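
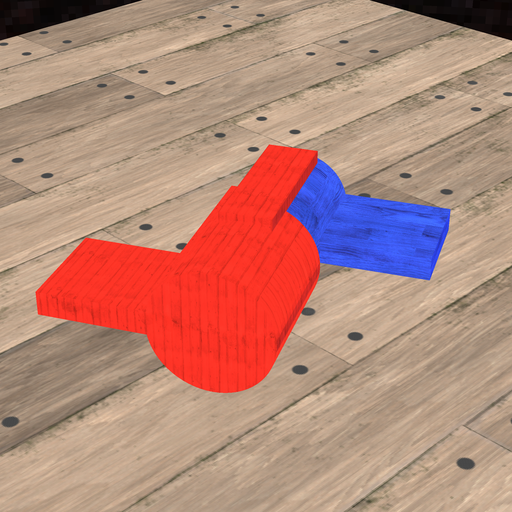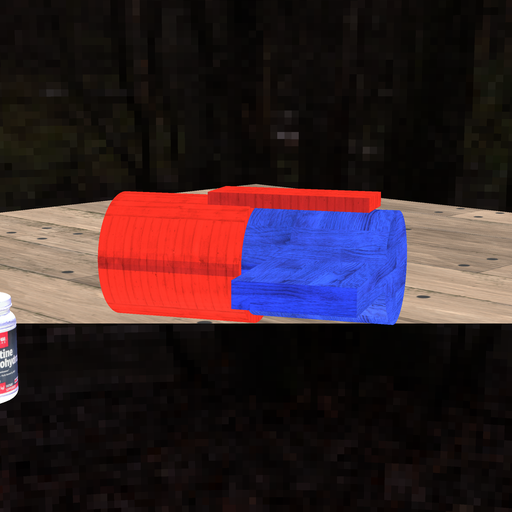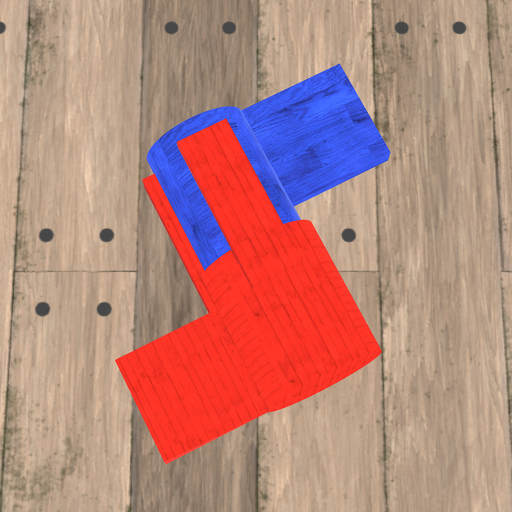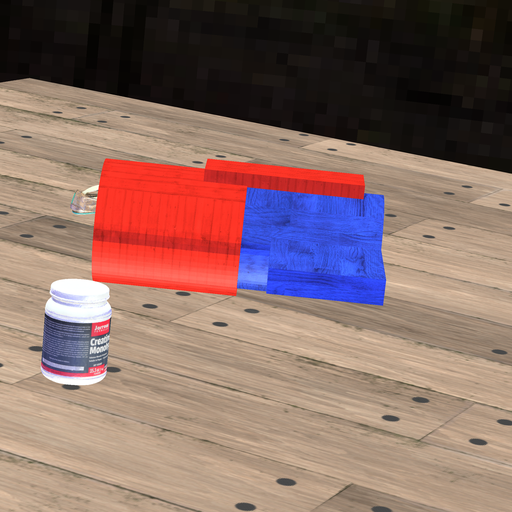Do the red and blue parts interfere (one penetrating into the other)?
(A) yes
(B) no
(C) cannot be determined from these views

(A) yes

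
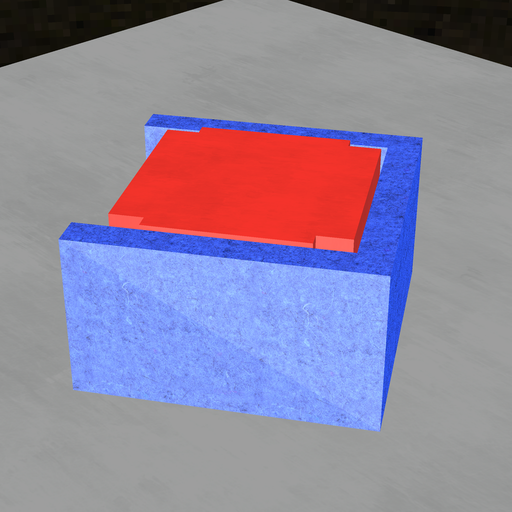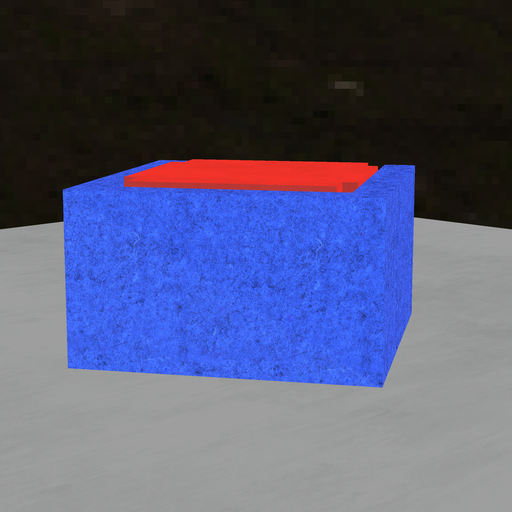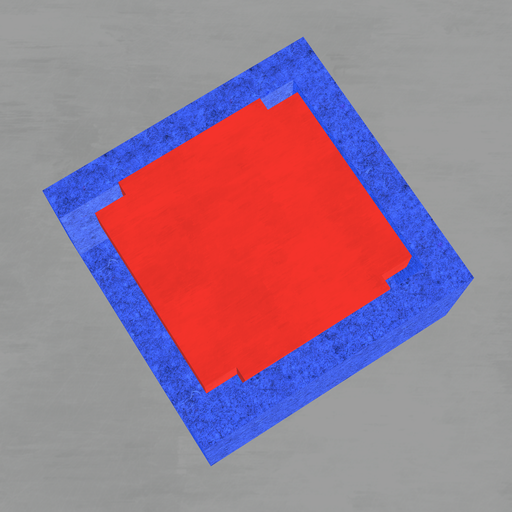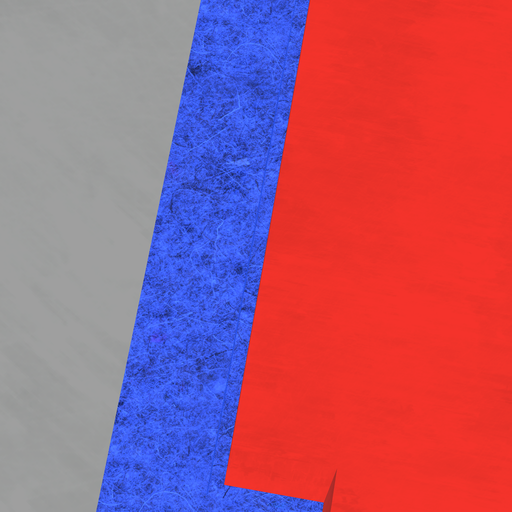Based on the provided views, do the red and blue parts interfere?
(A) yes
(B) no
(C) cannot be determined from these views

(B) no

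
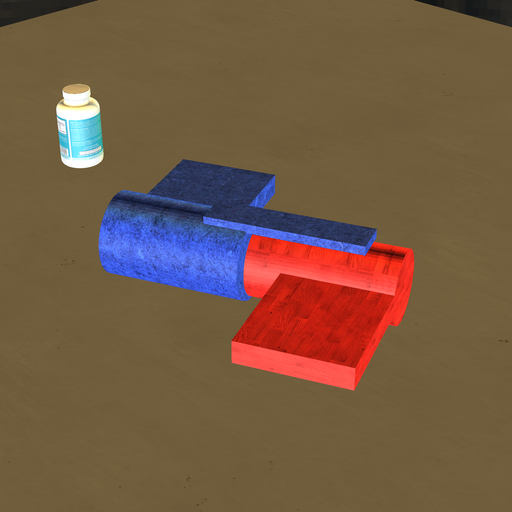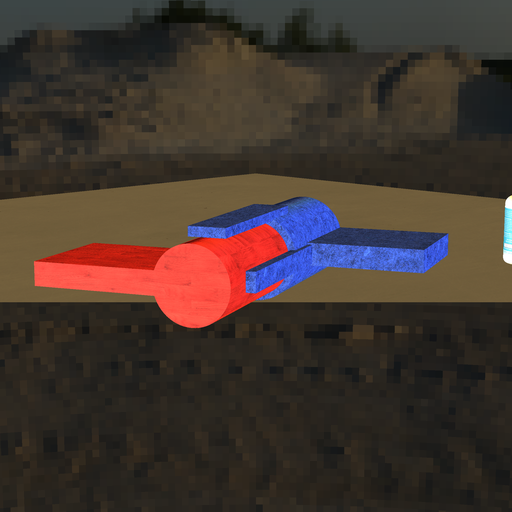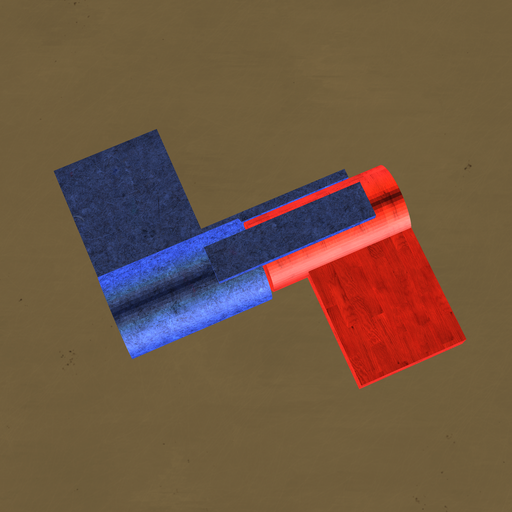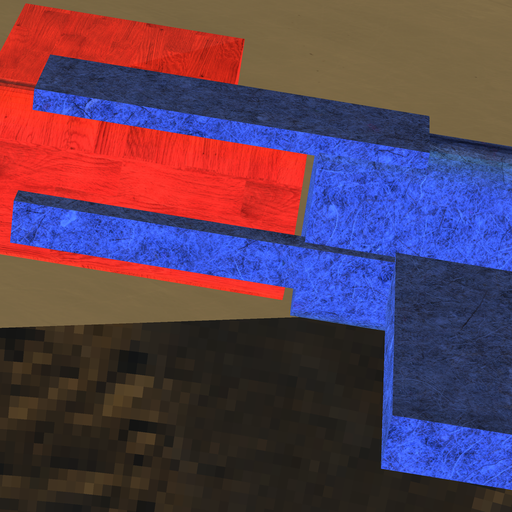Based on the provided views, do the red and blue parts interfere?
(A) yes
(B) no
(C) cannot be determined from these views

(B) no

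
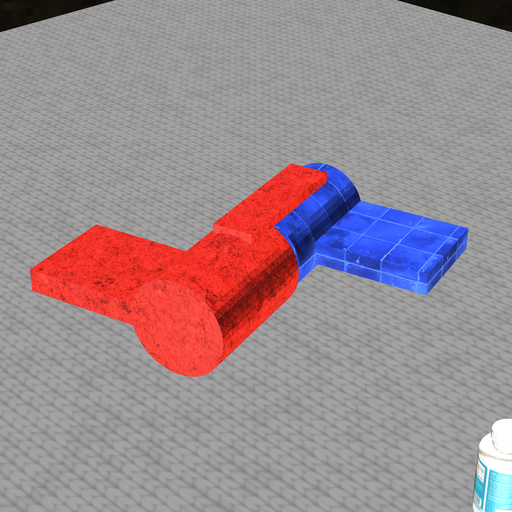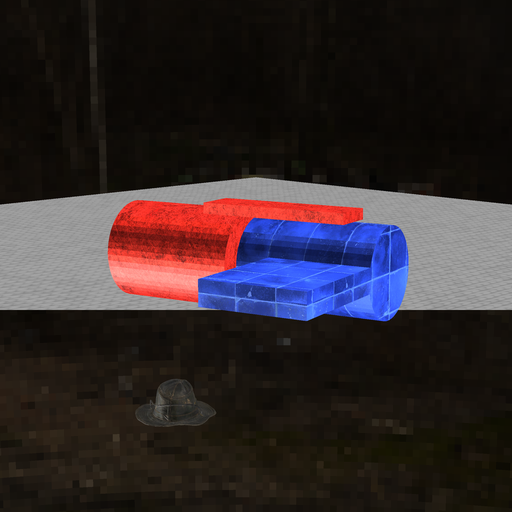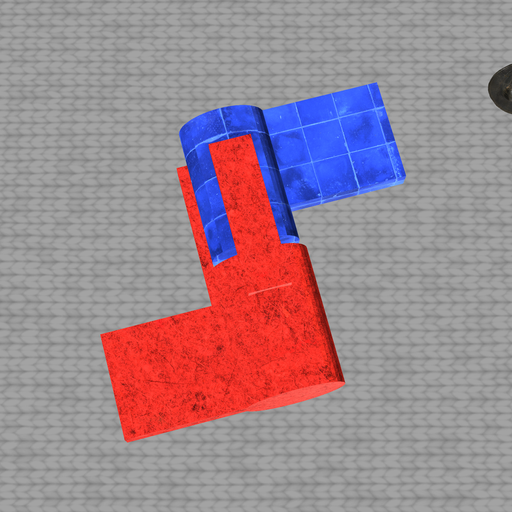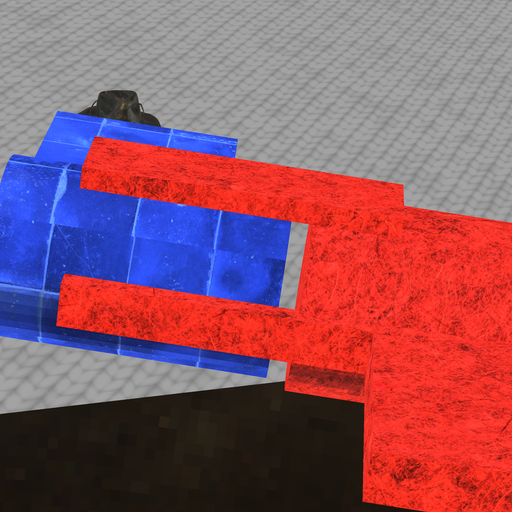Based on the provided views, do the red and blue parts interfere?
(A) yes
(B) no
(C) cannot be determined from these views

(B) no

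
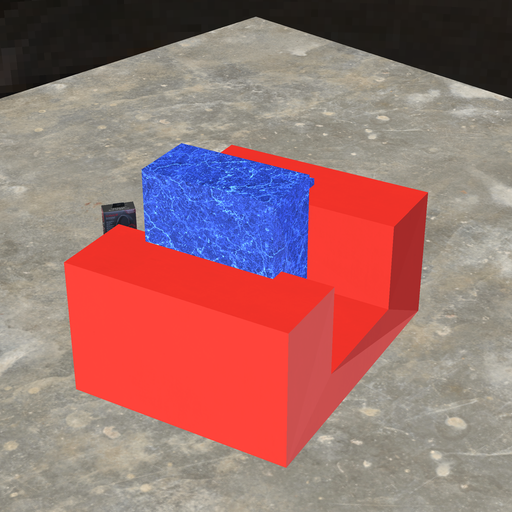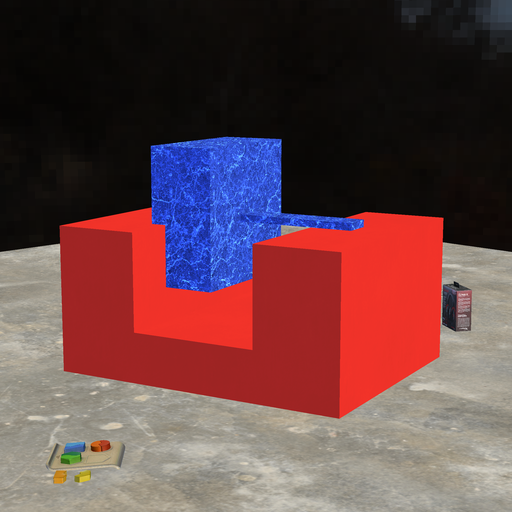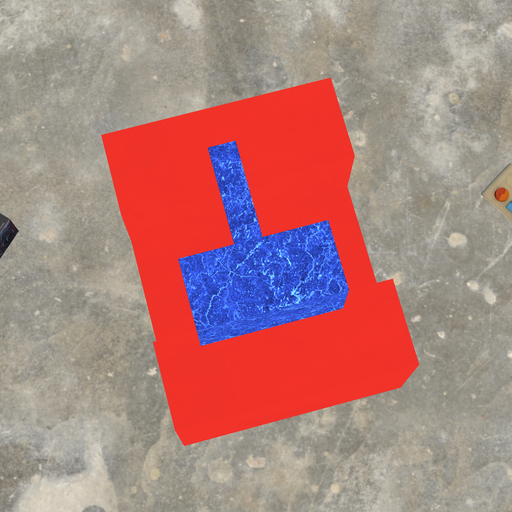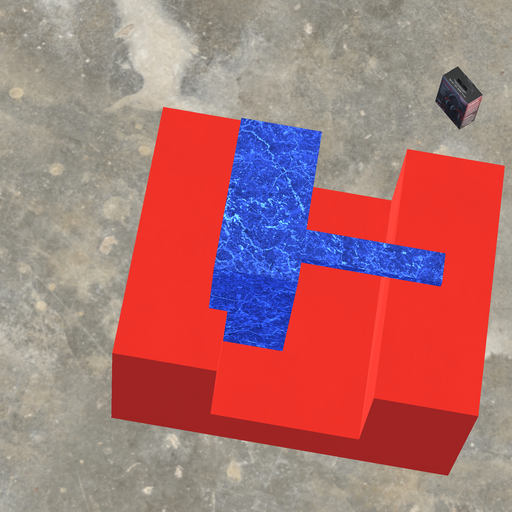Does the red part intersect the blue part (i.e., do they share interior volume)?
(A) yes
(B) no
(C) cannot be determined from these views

(A) yes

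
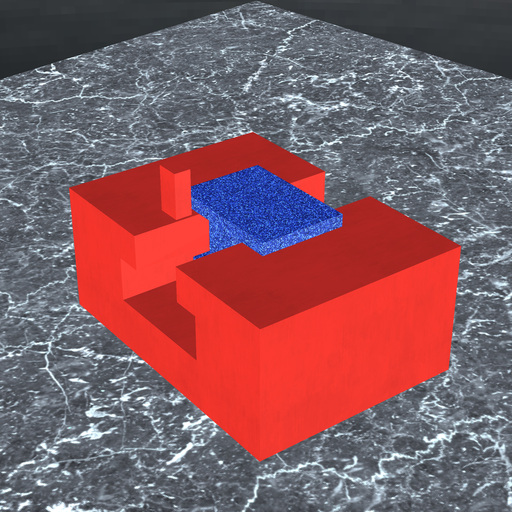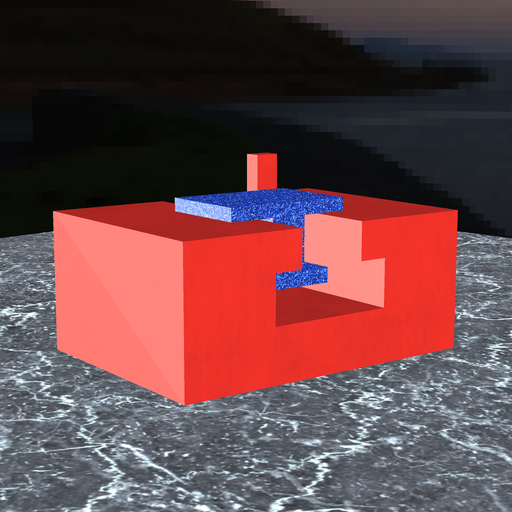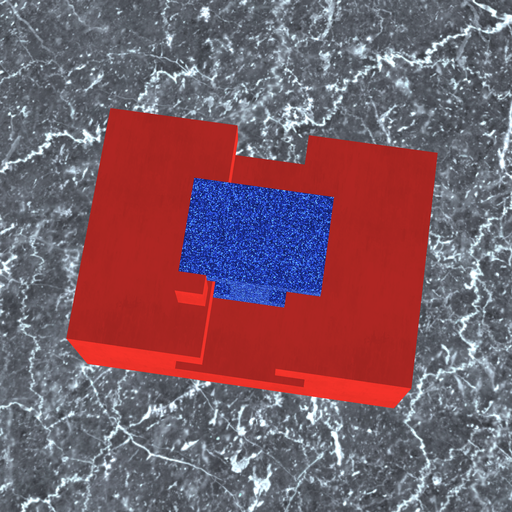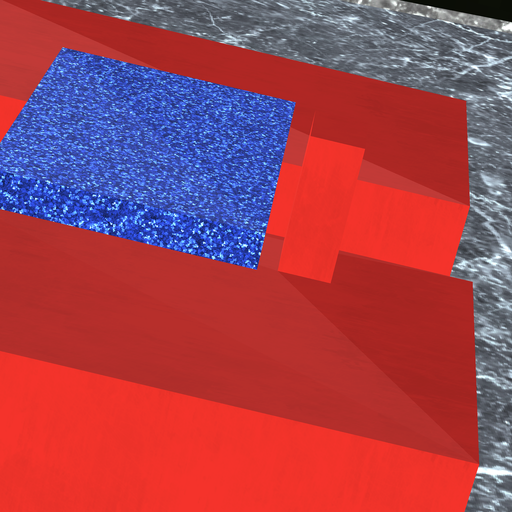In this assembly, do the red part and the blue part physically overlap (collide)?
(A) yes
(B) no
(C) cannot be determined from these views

(B) no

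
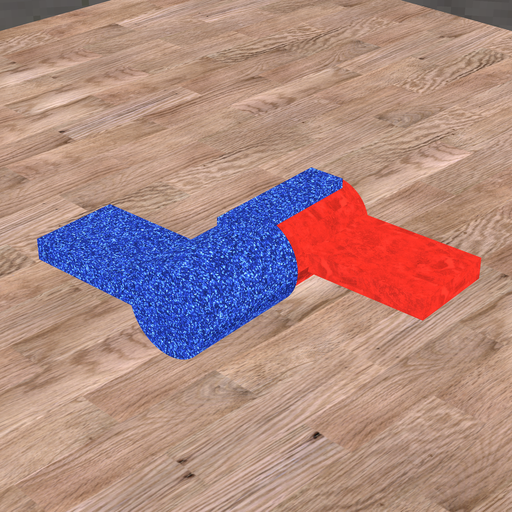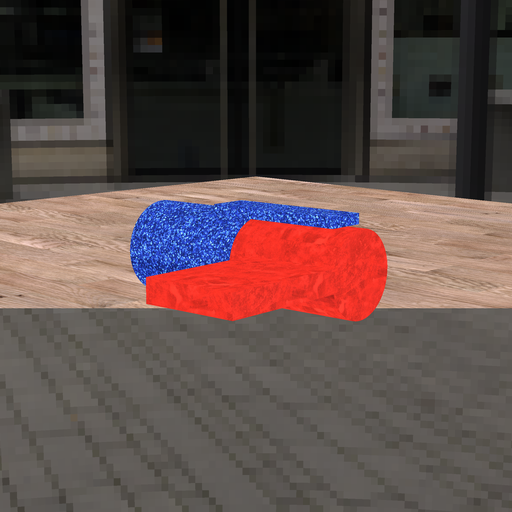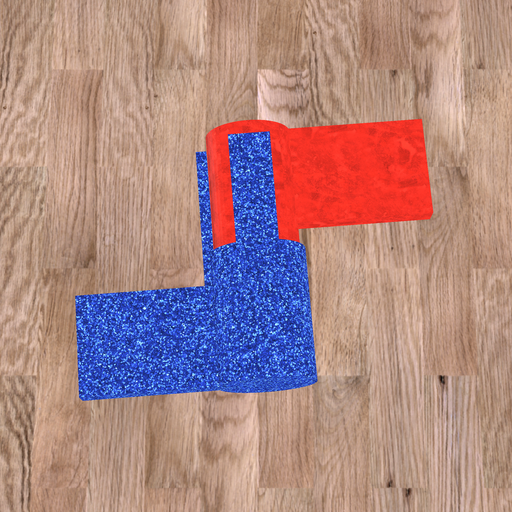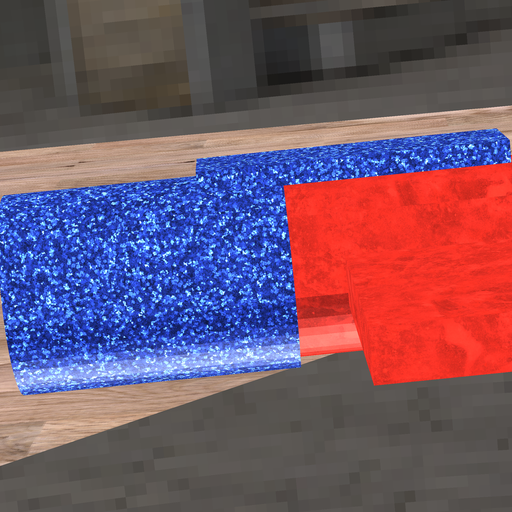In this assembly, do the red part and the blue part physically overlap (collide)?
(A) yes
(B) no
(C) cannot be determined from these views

(A) yes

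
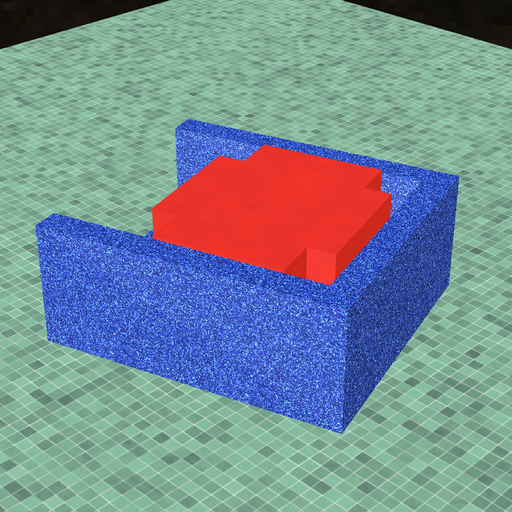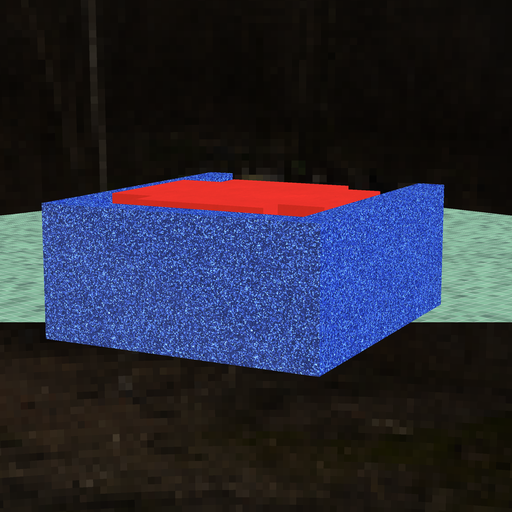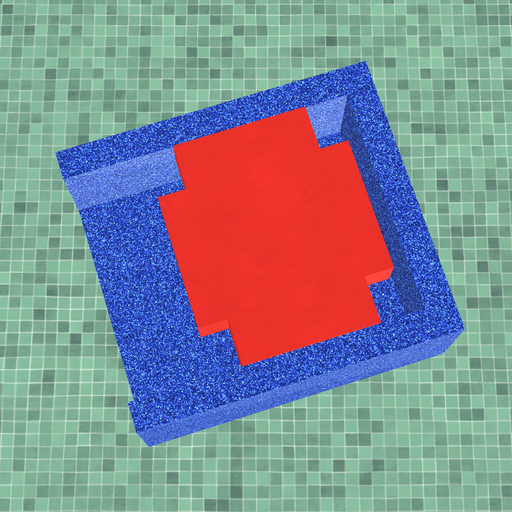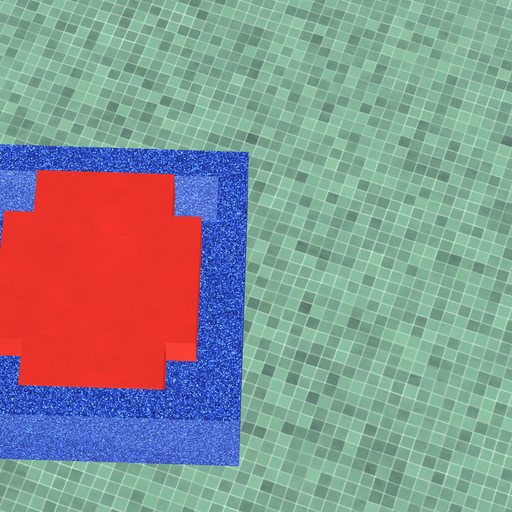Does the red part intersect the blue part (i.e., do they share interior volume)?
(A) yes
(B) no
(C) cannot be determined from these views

(B) no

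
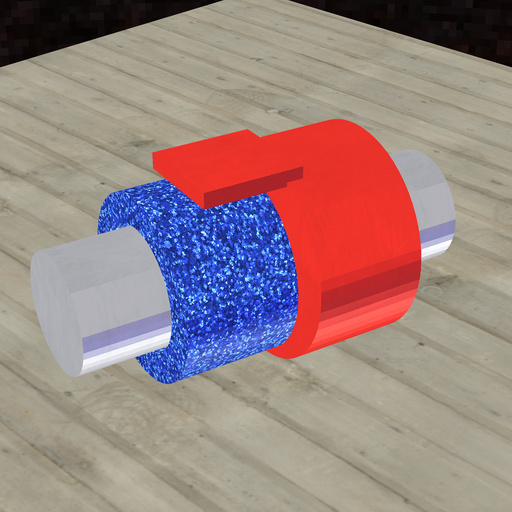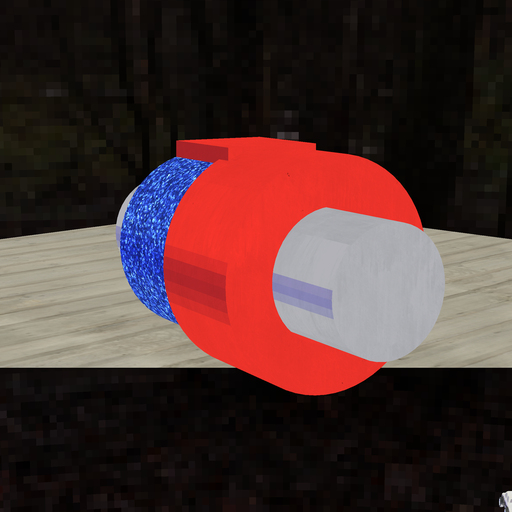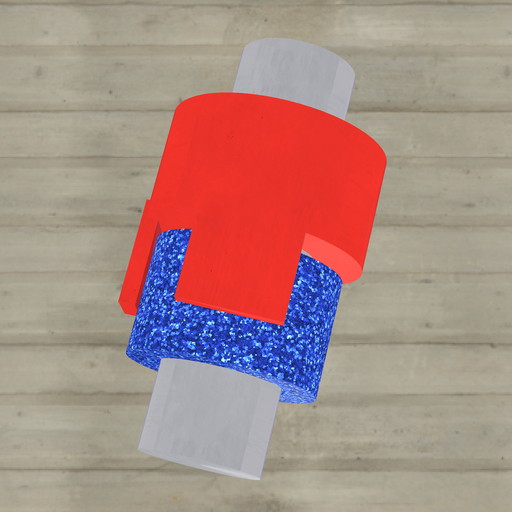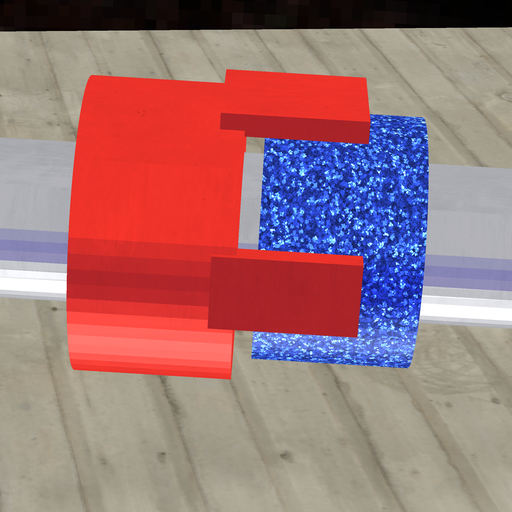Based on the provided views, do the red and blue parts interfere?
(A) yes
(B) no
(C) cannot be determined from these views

(B) no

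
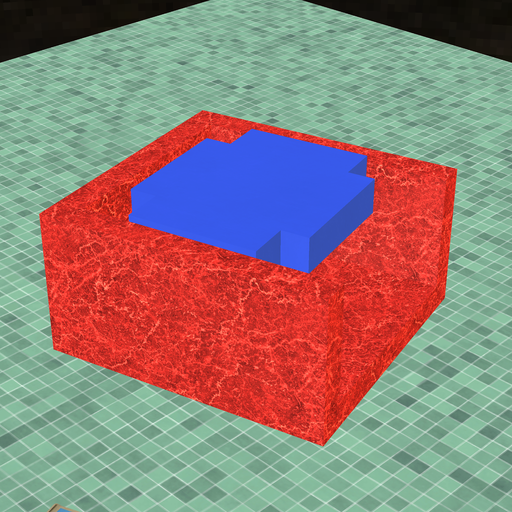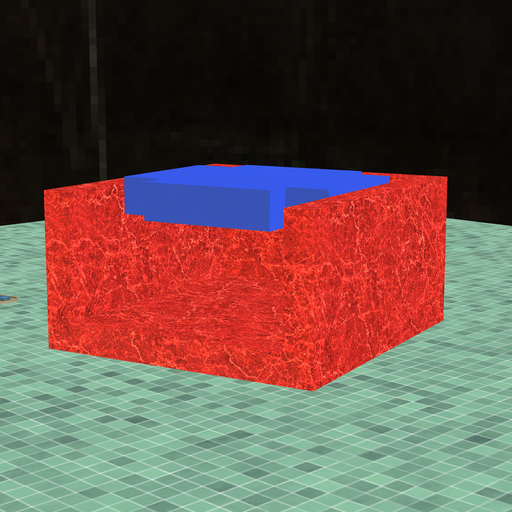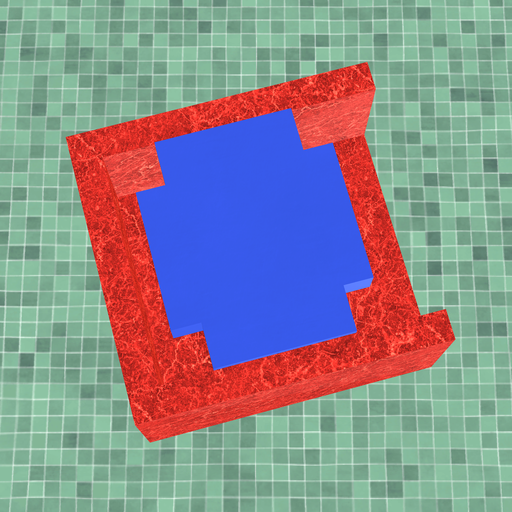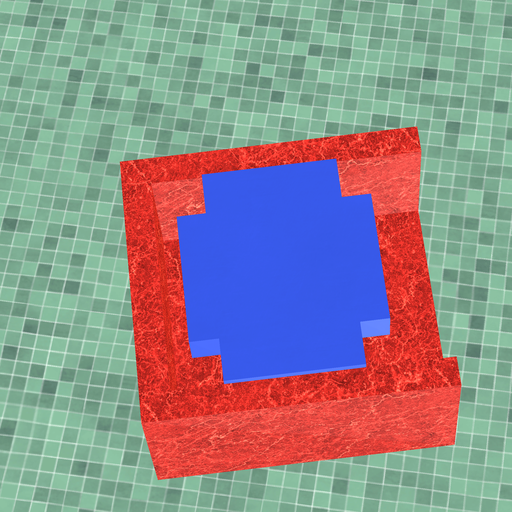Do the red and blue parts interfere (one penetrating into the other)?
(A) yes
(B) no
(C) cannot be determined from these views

(B) no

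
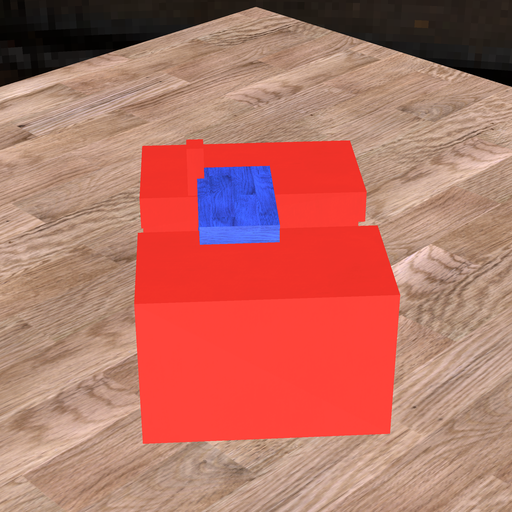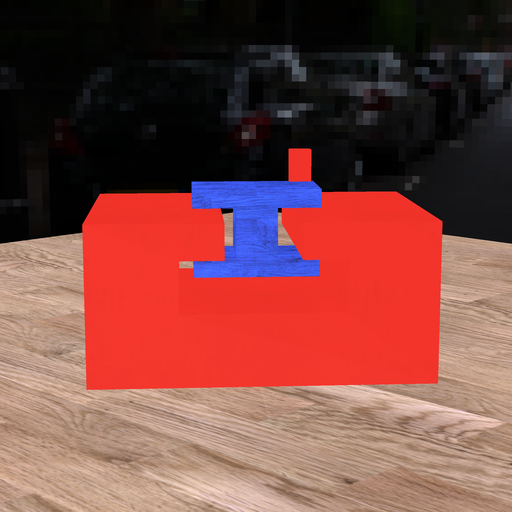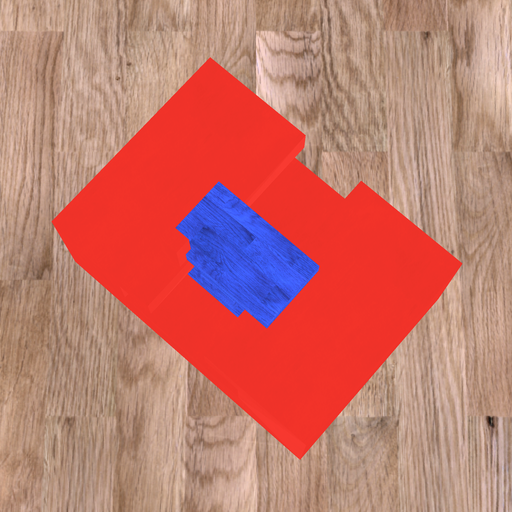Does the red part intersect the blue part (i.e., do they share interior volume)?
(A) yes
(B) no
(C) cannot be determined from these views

(A) yes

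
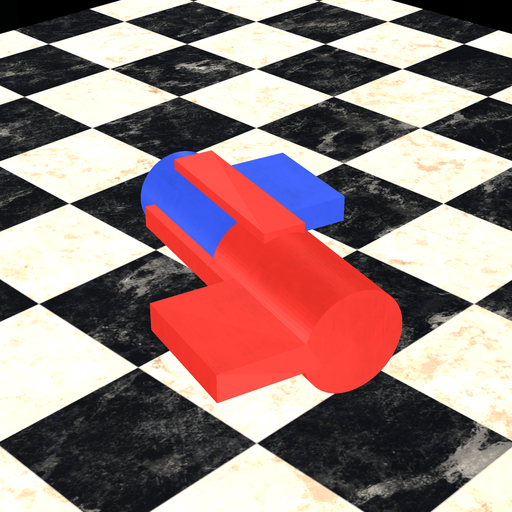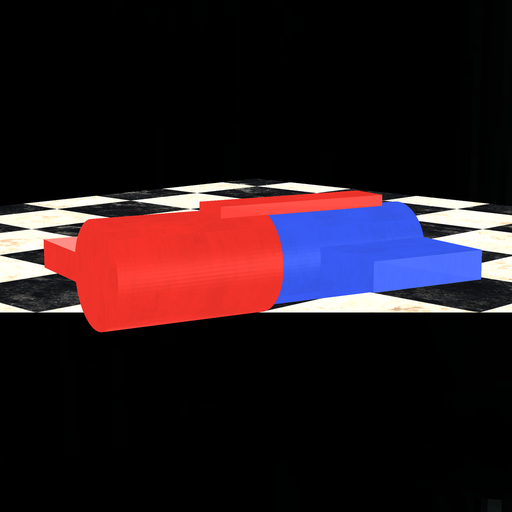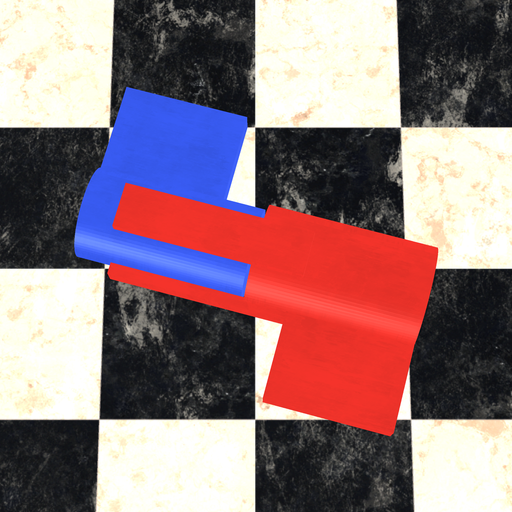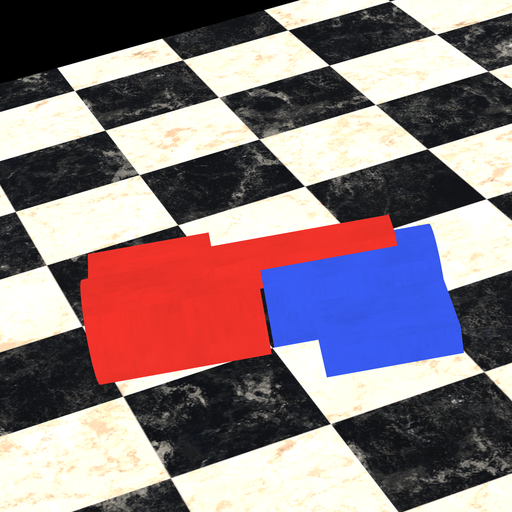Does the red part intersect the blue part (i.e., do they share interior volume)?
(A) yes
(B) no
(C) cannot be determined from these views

(B) no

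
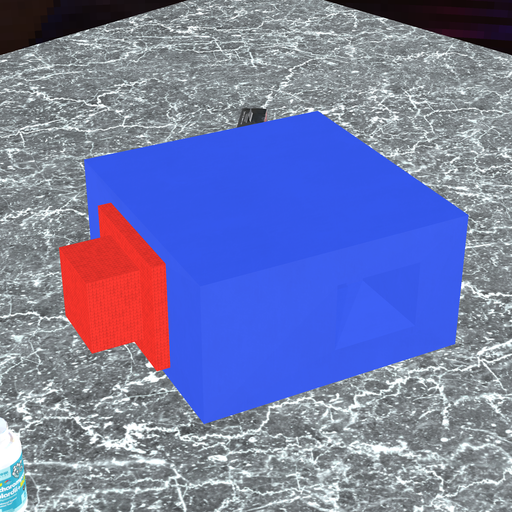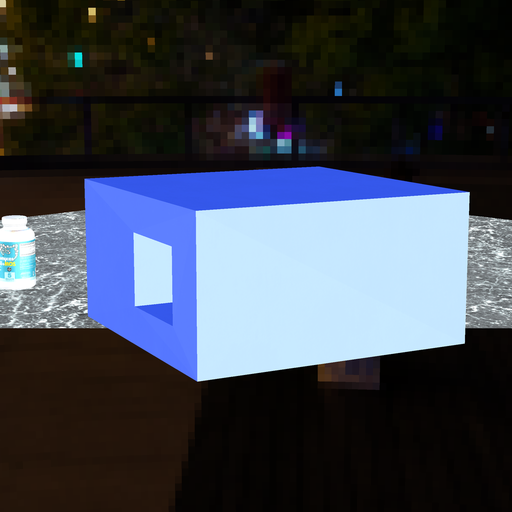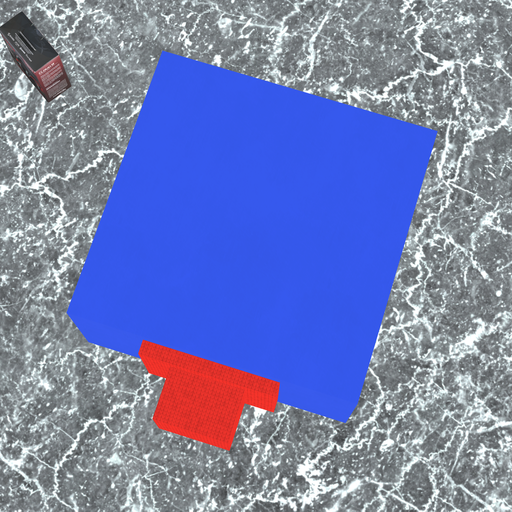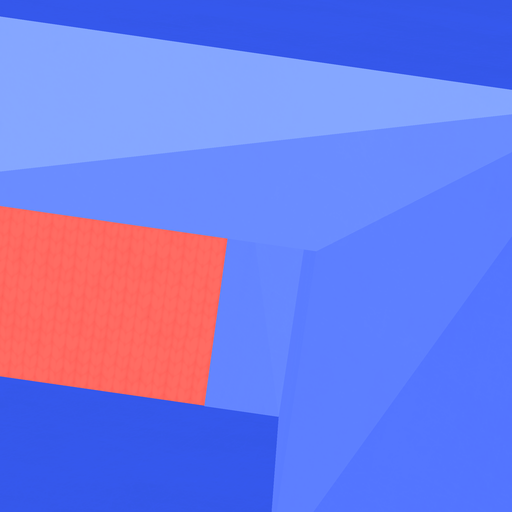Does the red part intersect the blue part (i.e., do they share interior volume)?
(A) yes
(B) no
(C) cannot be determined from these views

(A) yes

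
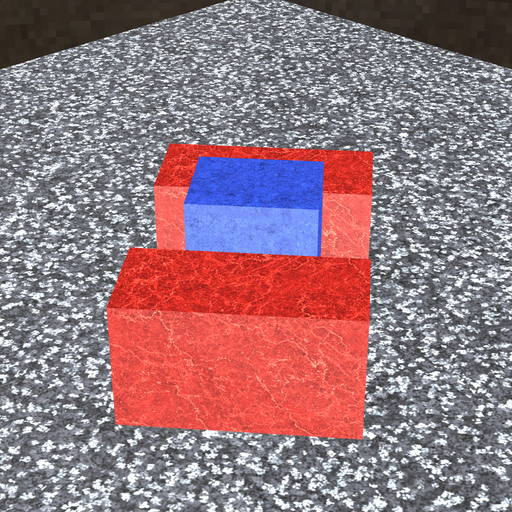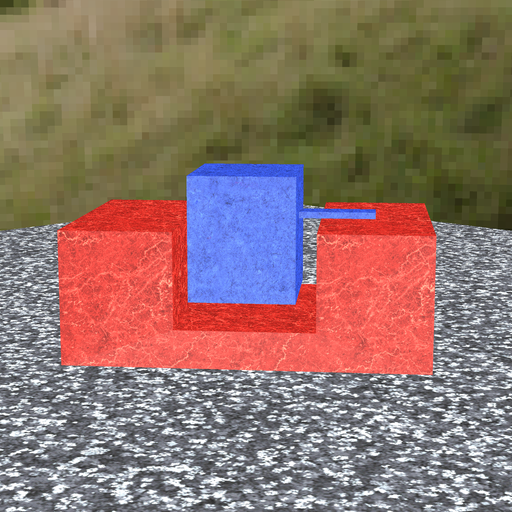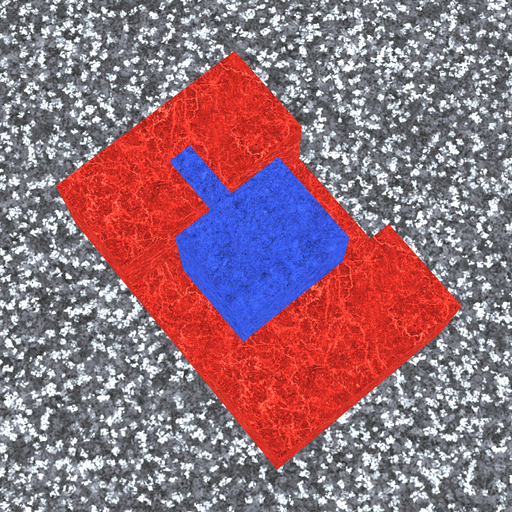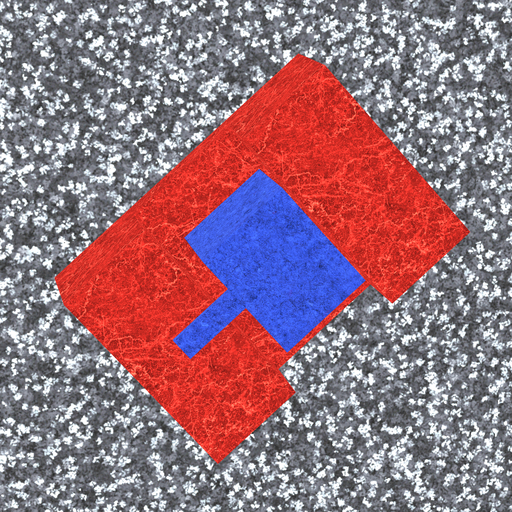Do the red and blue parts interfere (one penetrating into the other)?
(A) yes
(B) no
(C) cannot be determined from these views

(B) no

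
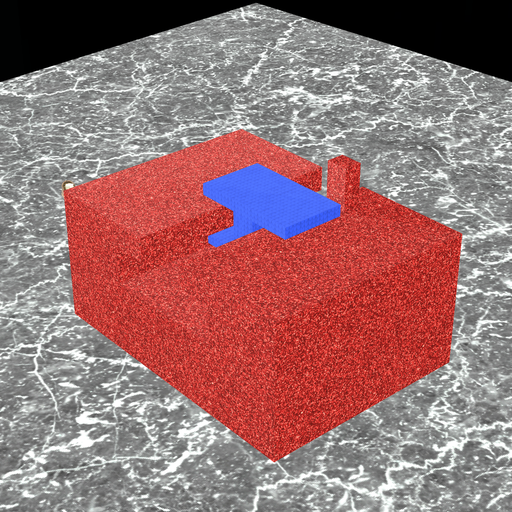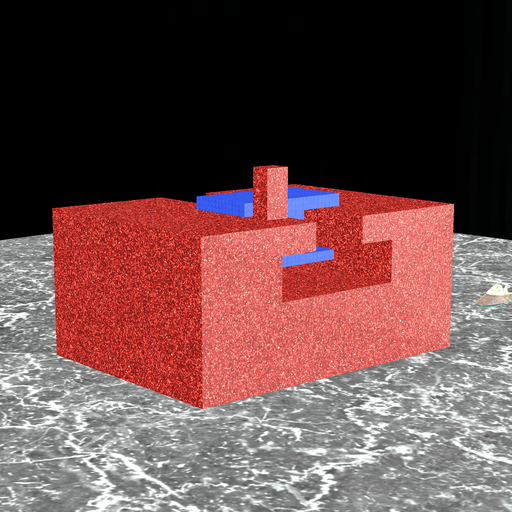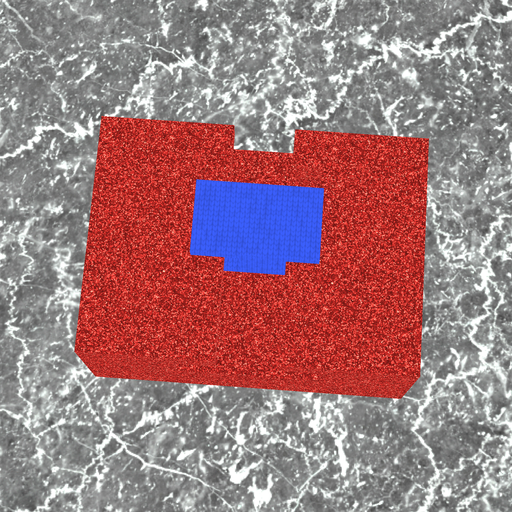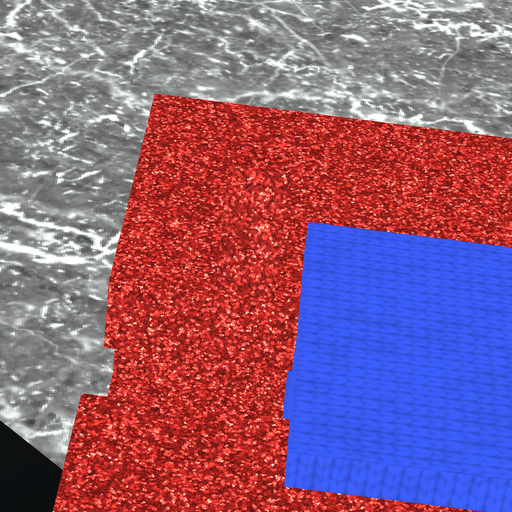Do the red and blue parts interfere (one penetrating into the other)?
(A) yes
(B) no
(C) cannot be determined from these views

(B) no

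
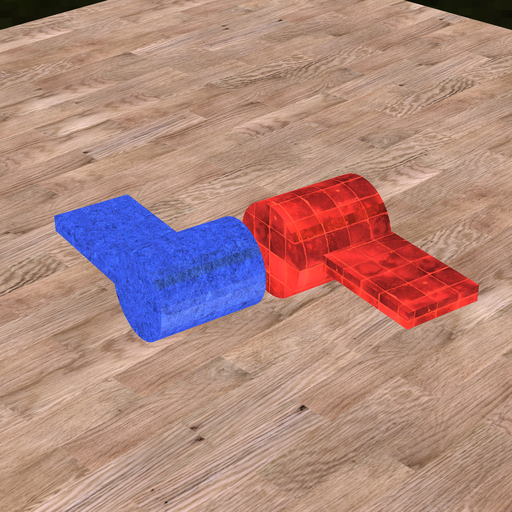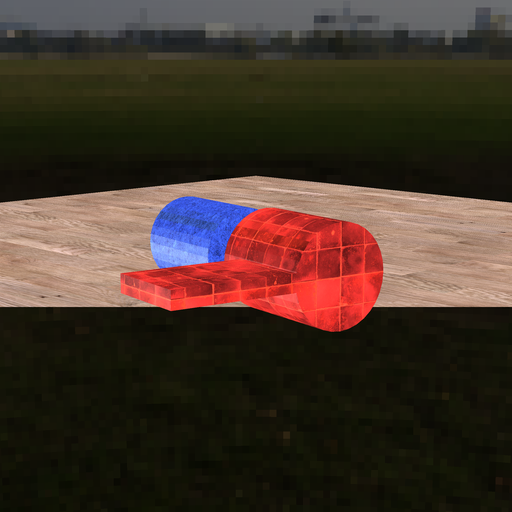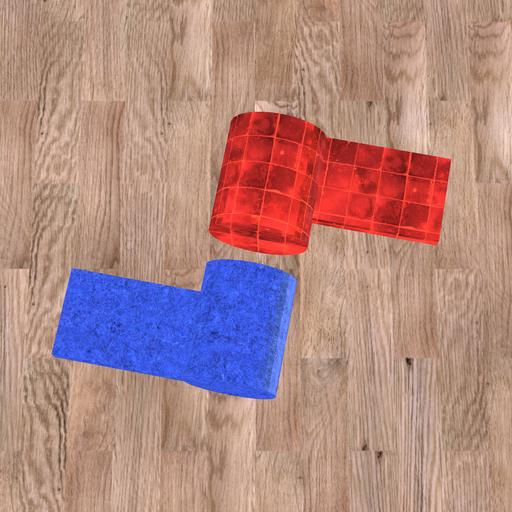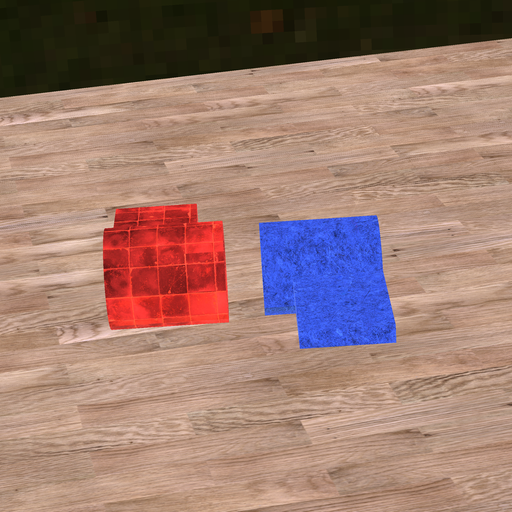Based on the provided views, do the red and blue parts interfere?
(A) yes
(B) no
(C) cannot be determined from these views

(B) no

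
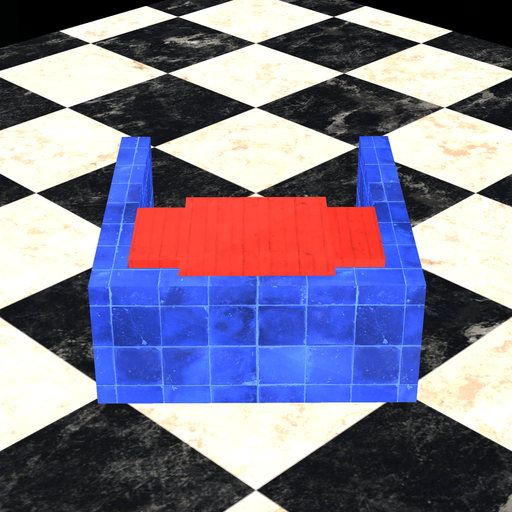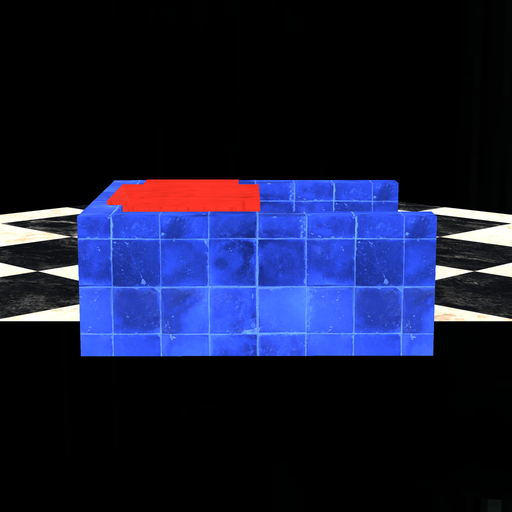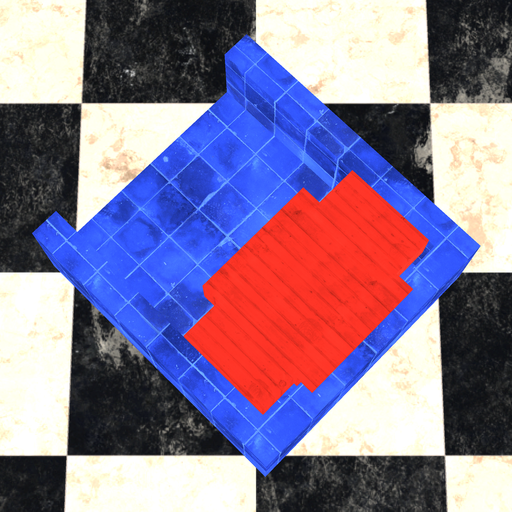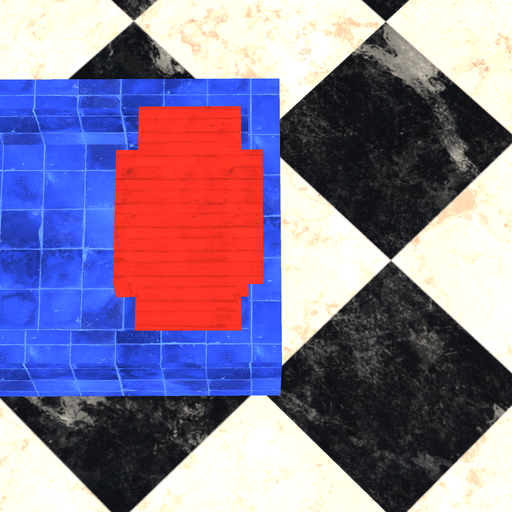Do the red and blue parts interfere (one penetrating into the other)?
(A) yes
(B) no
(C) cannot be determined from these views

(A) yes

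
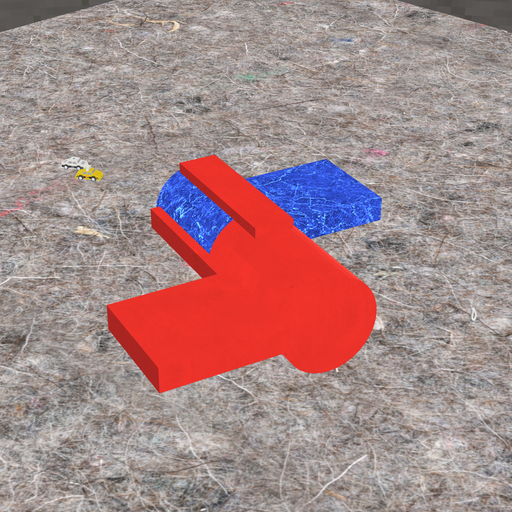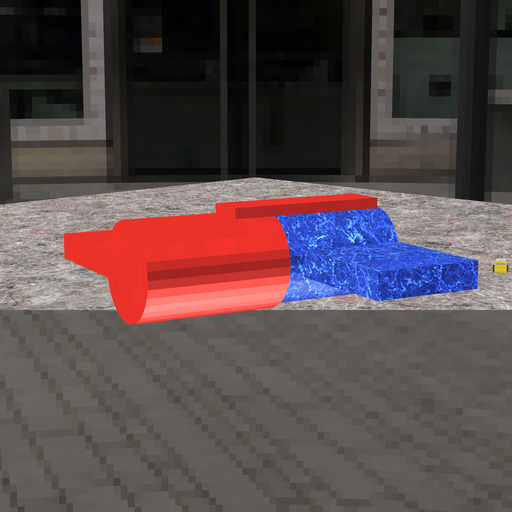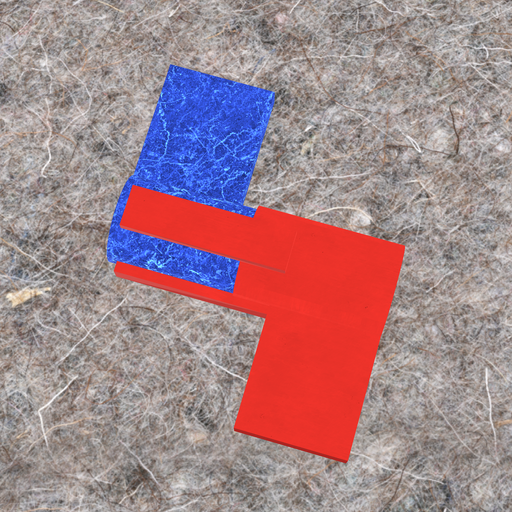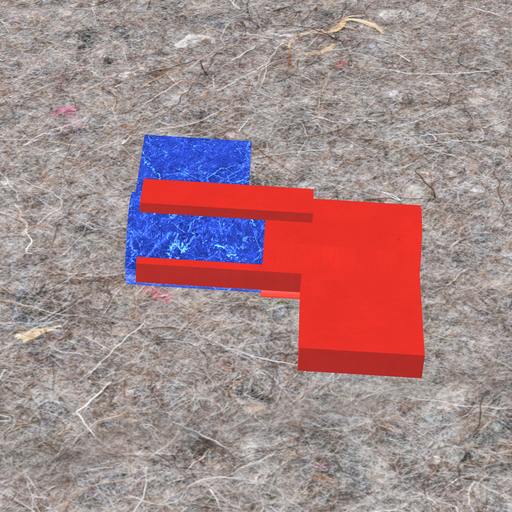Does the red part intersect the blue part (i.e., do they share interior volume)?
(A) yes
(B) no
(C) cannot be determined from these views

(A) yes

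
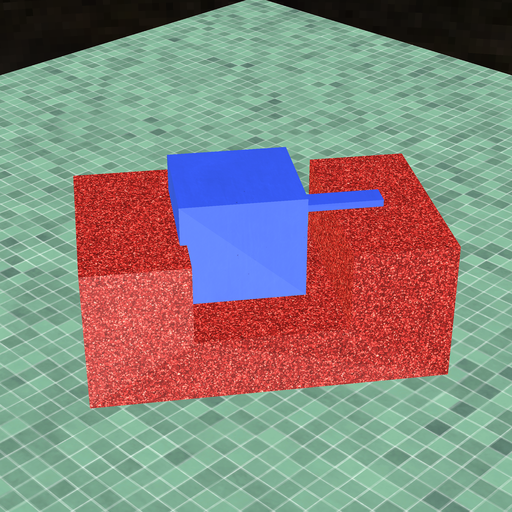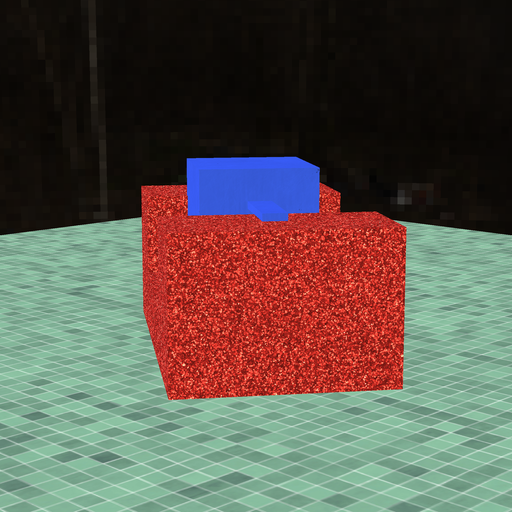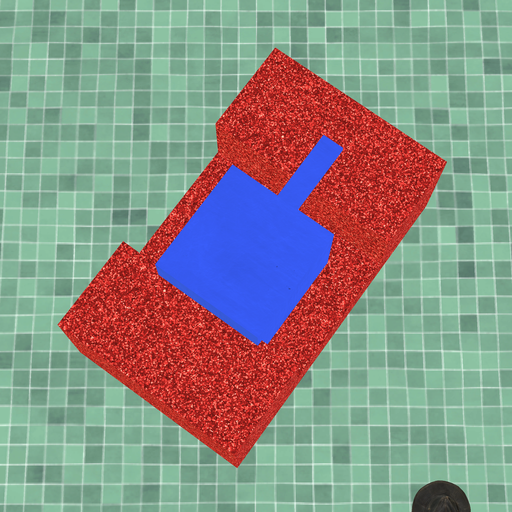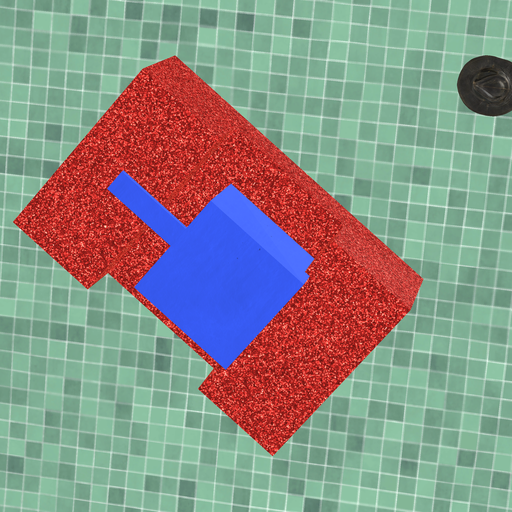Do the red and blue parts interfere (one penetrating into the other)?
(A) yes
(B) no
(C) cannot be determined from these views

(A) yes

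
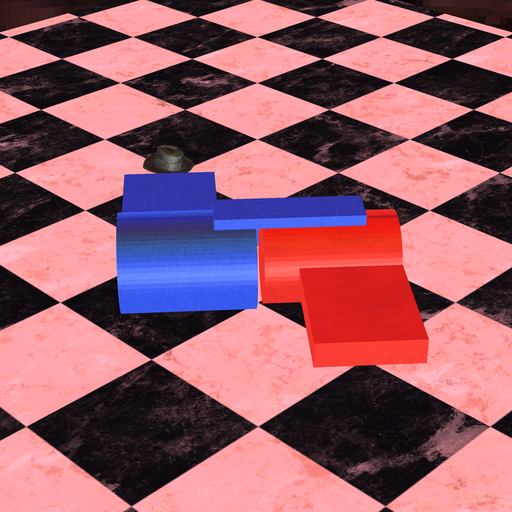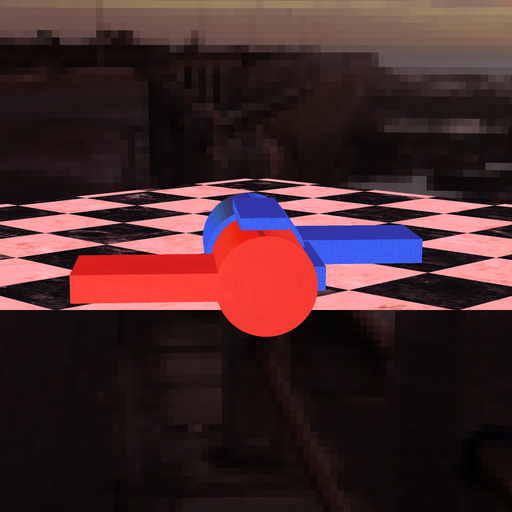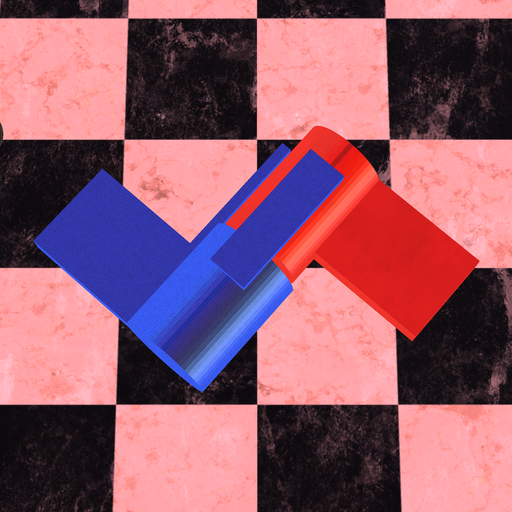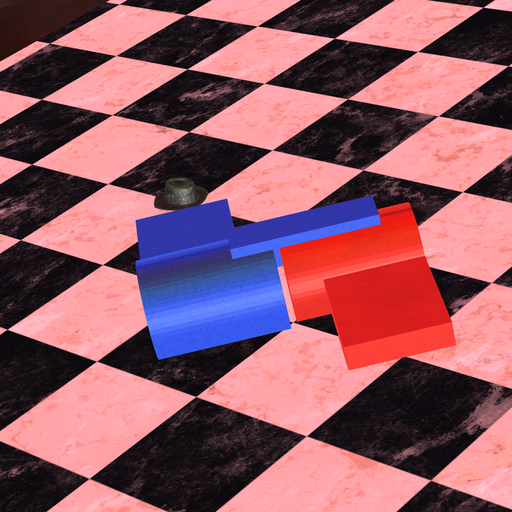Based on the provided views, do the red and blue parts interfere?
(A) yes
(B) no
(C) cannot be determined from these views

(B) no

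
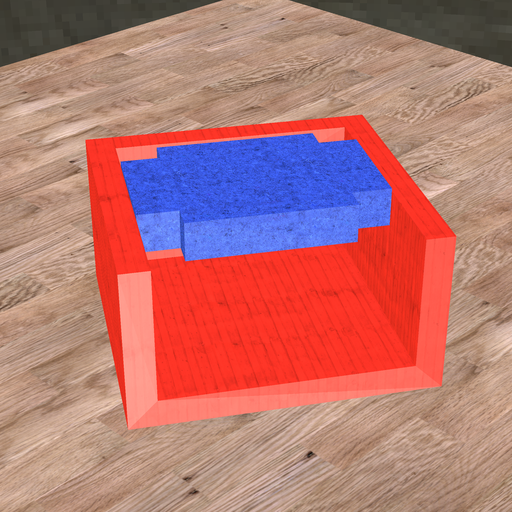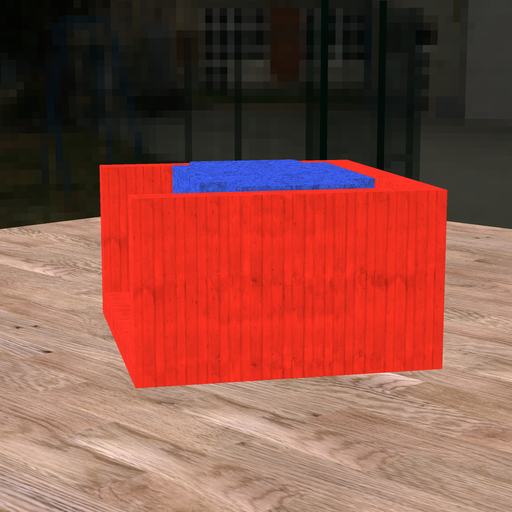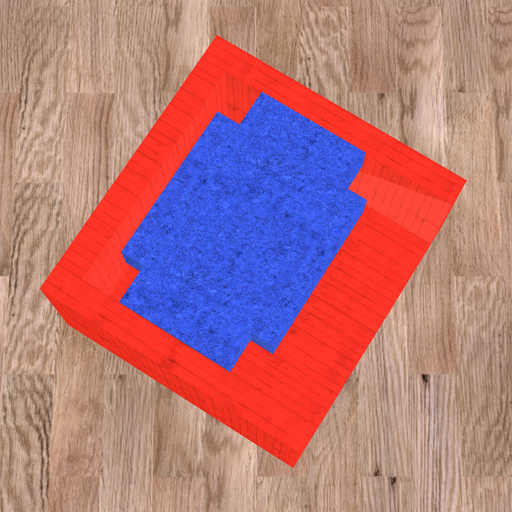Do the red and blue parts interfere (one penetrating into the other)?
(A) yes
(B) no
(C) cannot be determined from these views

(B) no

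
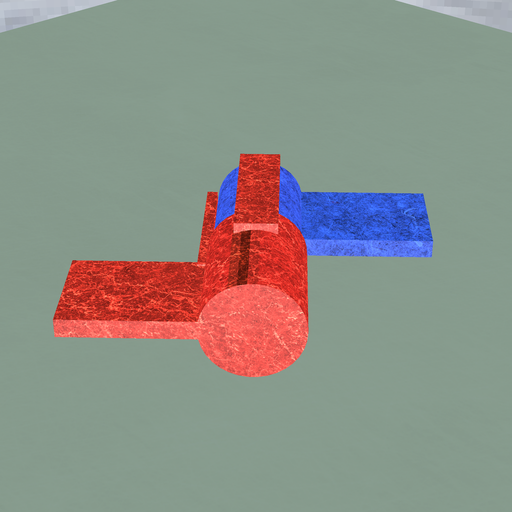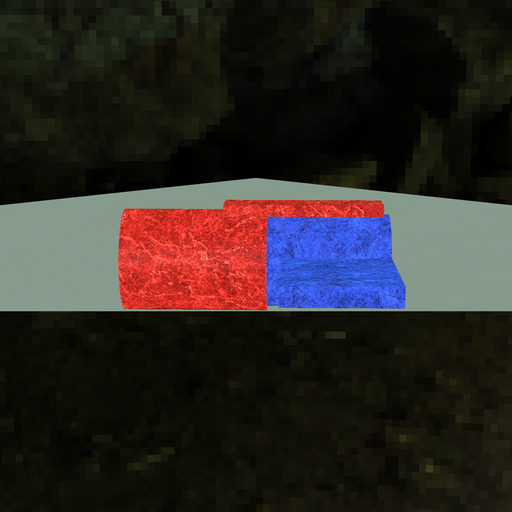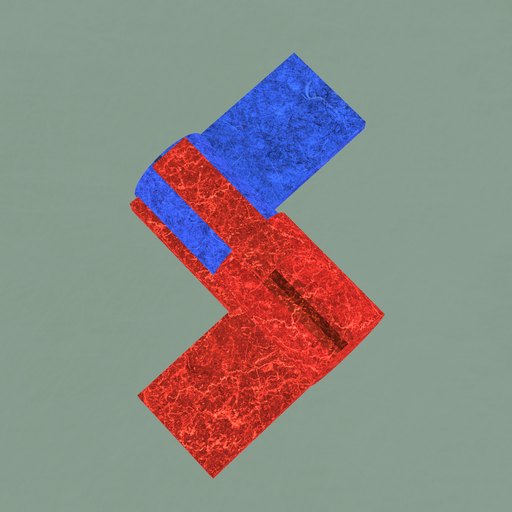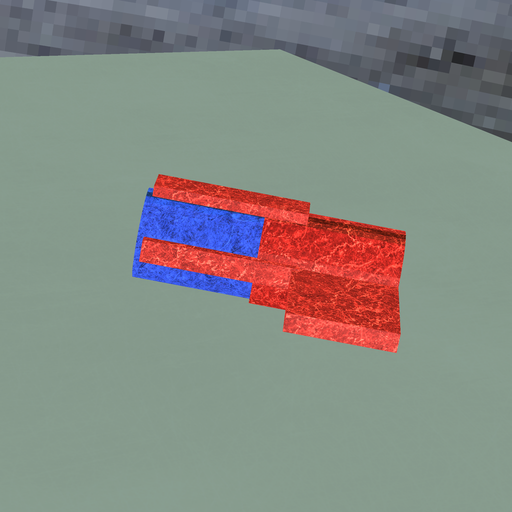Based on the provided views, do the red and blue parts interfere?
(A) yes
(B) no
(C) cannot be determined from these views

(A) yes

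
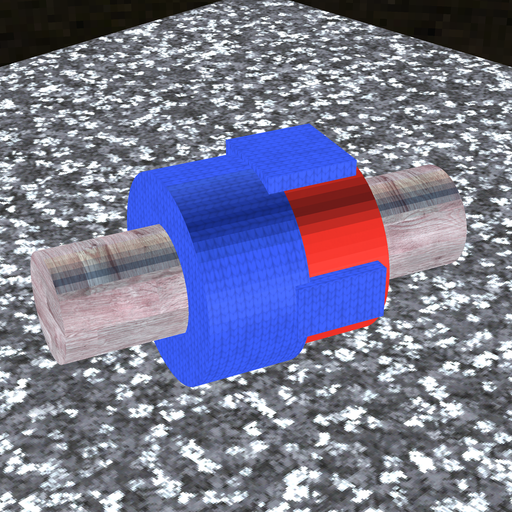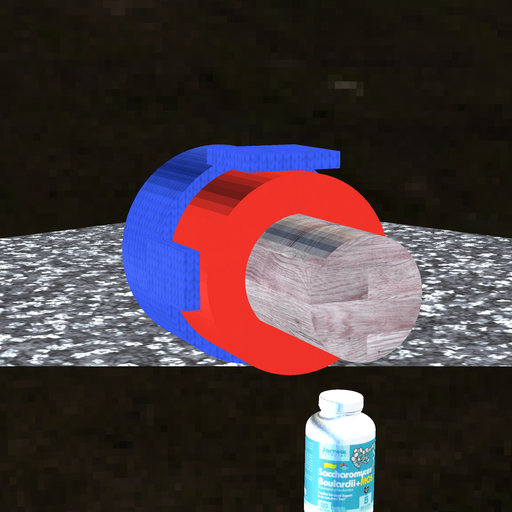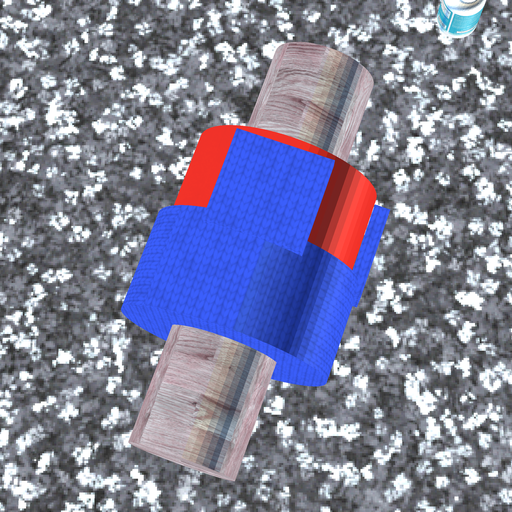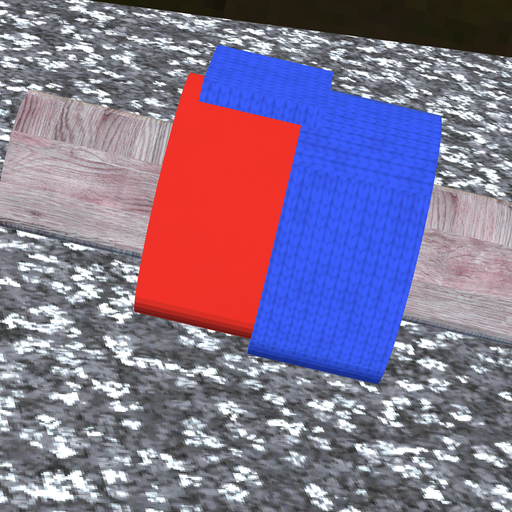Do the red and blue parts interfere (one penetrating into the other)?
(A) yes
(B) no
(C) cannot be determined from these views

(A) yes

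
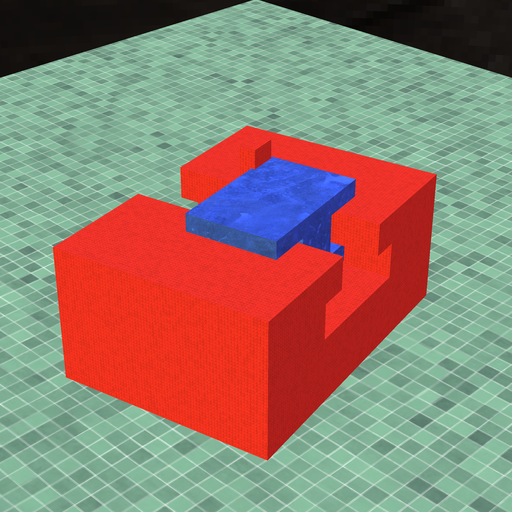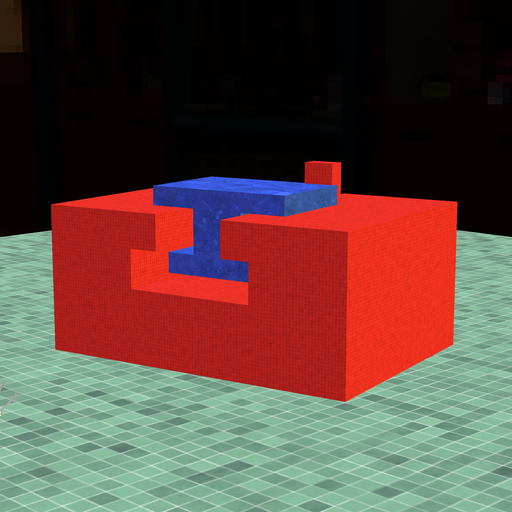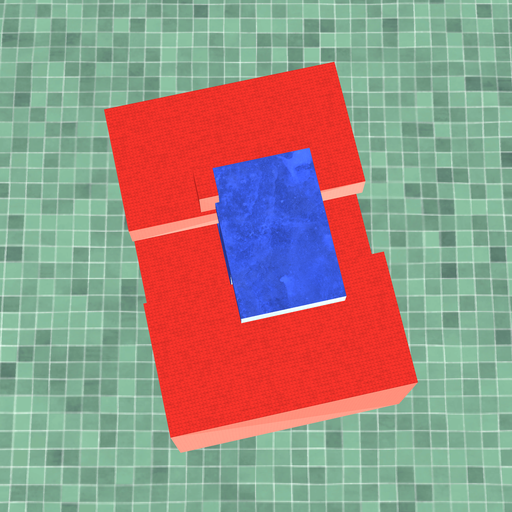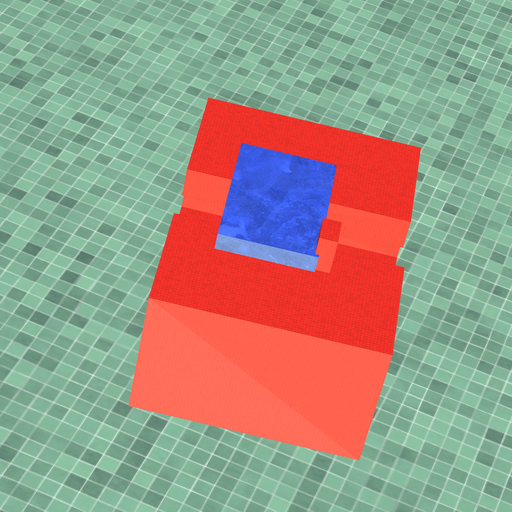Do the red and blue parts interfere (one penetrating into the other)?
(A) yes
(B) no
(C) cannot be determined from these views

(A) yes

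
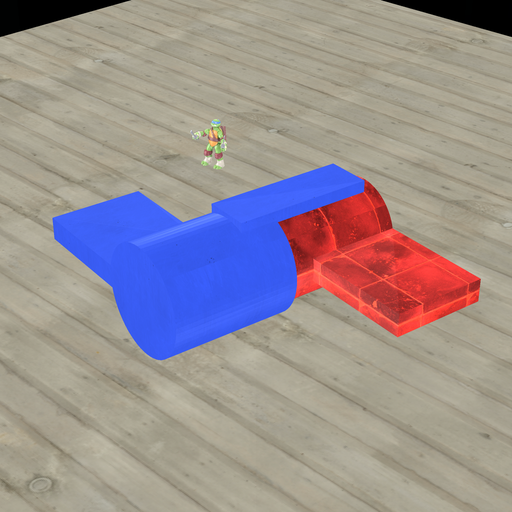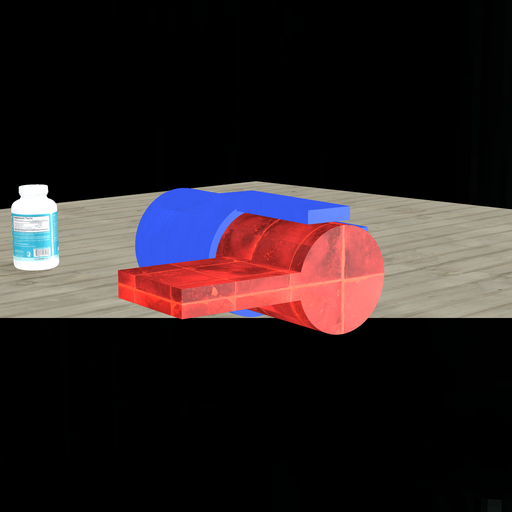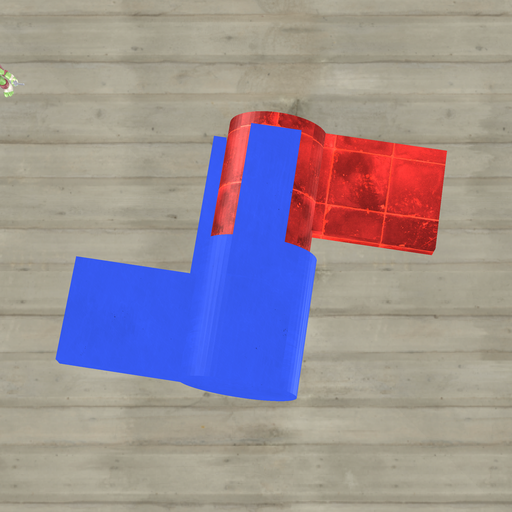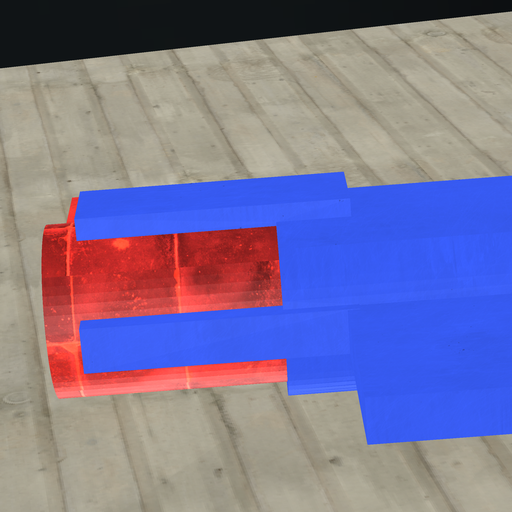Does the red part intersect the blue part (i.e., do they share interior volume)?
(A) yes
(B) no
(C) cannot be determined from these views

(A) yes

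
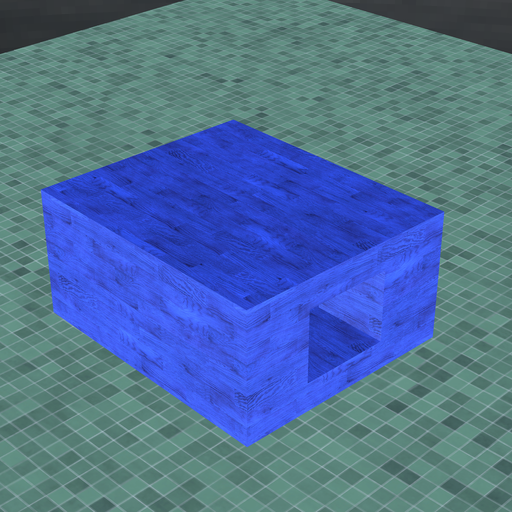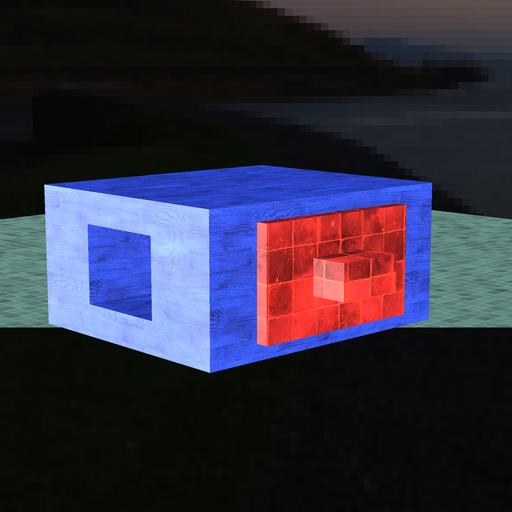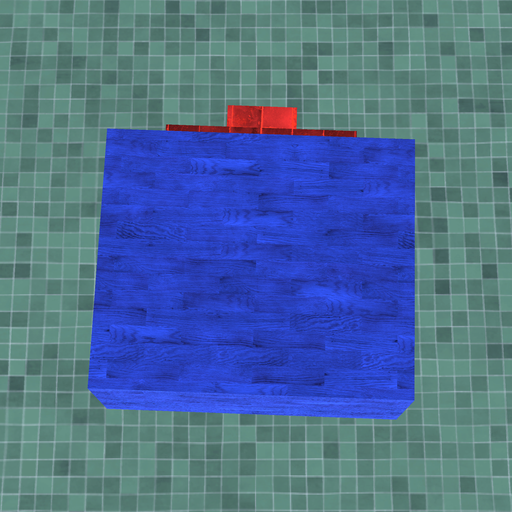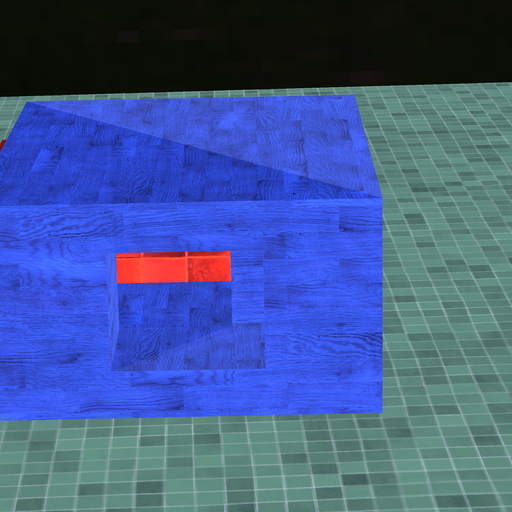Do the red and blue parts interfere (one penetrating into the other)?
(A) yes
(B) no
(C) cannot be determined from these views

(A) yes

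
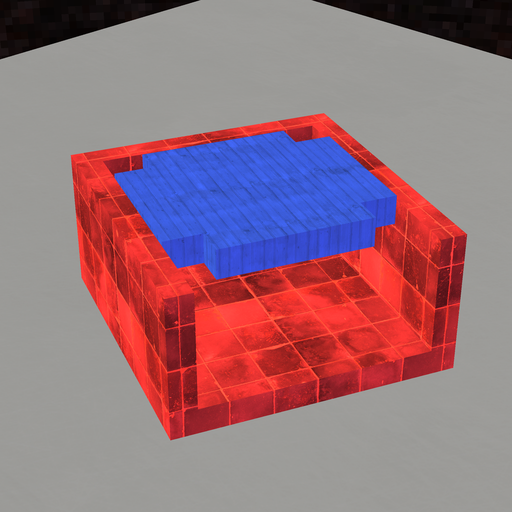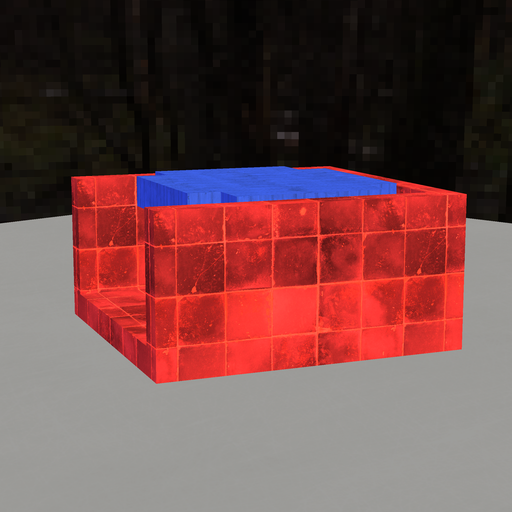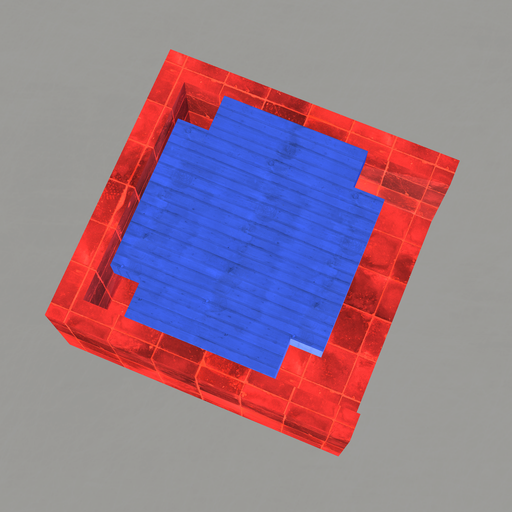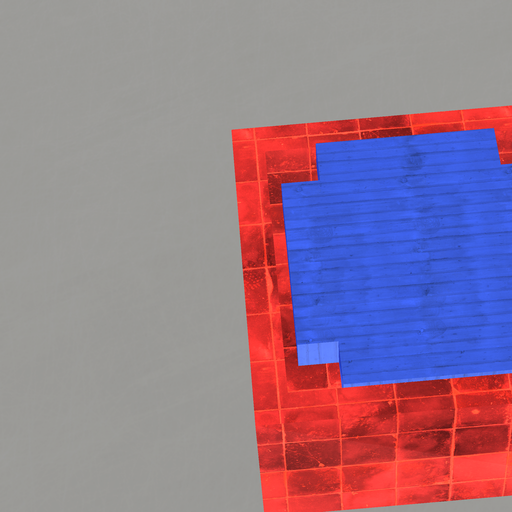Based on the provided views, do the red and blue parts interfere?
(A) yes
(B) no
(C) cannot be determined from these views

(B) no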